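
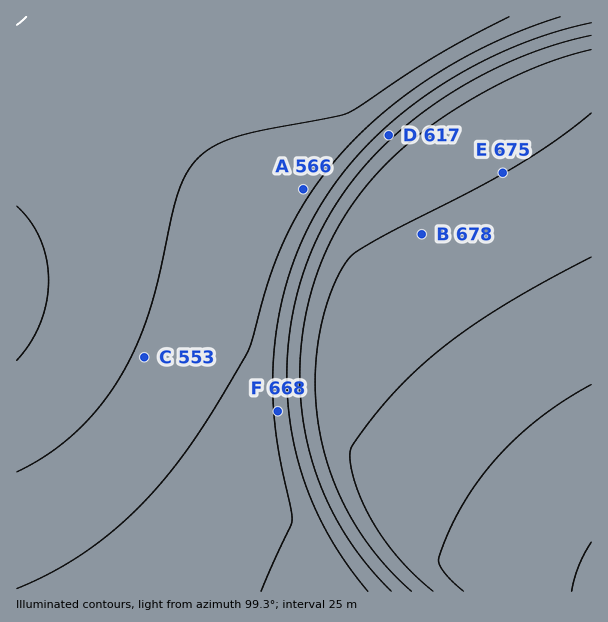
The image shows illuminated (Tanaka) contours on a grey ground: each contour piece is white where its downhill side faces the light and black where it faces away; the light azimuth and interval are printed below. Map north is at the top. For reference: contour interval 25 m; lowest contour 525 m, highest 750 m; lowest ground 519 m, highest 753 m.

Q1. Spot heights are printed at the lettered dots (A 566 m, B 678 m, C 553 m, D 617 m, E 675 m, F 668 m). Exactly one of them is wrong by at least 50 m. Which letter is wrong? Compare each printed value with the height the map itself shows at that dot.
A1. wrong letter F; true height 606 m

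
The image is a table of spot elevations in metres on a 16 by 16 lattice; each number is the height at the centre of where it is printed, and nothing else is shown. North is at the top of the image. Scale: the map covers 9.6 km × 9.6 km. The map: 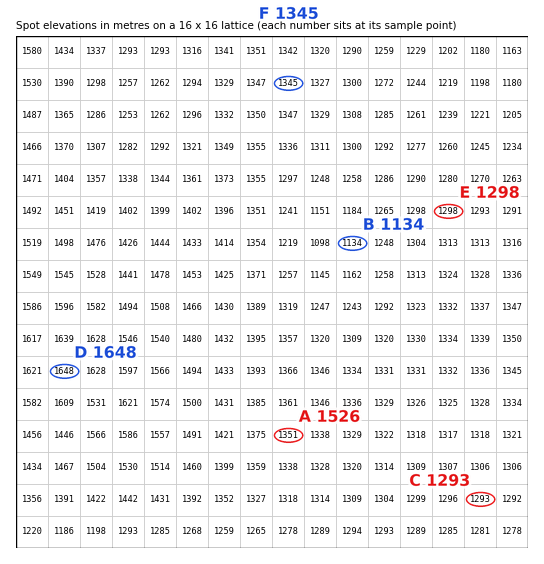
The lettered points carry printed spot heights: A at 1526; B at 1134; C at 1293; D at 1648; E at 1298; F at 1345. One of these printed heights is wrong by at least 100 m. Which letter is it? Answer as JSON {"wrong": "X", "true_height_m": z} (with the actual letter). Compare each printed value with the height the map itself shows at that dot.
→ {"wrong": "A", "true_height_m": 1351}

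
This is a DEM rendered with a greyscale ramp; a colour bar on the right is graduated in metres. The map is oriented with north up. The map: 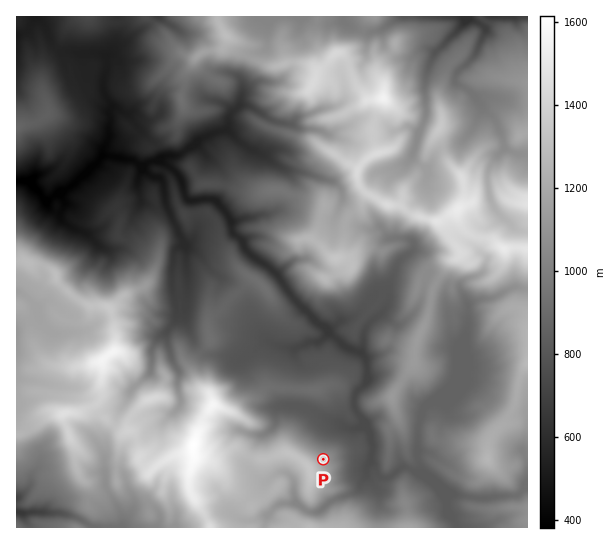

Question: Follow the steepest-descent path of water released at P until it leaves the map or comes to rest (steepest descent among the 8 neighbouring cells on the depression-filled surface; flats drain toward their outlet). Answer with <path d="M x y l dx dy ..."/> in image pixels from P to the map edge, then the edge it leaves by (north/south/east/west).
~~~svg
<path d="M323 459l4-4 0-21 8-8 8 0 6 3 8 0 4-3 1-3 0-5-7-8 0-3-1-1 0-8 3-7 10-9 0-16-1-1 0-6-5-6-10-3-1-1-4 0-52-50-16-24-5-5-20-13-8-8 0-4-2-3-10-9-2-3 0-7-4-9-9-11-1 0-4-4-15 0-1 2-8 0-4-6-3-13-5-9-4-4-12-8-8 0-2 1-2 0-3 3-7 0-8-6-8 0-6-2-6 0-1-2-7 0-8 10-5 2-13 14 0 1-2 0-8 7-6 0-11 10-5 0-4-4-3-5-3 0-6-7-3-1-4 0-1-1-4 0"/>
exit: west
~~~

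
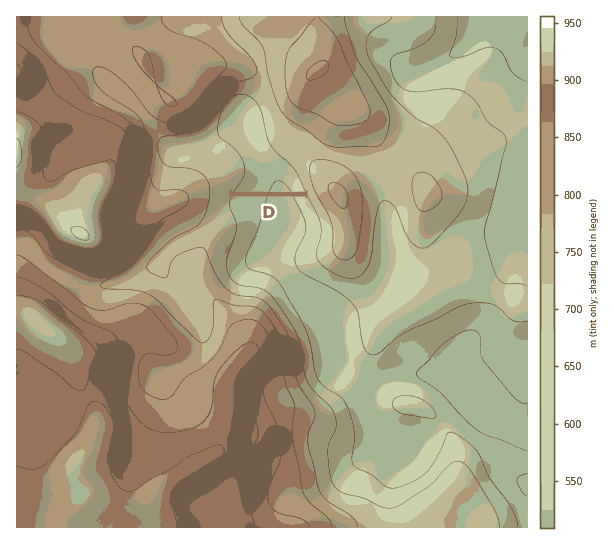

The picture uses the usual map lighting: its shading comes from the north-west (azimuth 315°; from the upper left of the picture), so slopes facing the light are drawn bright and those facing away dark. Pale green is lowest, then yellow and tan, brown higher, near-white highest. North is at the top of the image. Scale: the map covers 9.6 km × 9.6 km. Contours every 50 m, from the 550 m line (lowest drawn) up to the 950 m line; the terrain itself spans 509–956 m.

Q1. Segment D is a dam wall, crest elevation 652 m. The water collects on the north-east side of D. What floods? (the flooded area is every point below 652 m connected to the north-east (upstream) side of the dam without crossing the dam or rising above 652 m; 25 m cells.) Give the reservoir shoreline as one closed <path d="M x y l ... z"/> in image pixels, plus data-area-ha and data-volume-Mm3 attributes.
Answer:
<path d="M245 93l-10 2-8 6-7 12-4 16 1 8 5 4 8 4 7 8 7 13 0 8-11 17 72 1-1-6-8-16-25-25-4-10-2-12-5-17-9-10-6-3z" data-area-ha="160" data-volume-Mm3="40.07"/>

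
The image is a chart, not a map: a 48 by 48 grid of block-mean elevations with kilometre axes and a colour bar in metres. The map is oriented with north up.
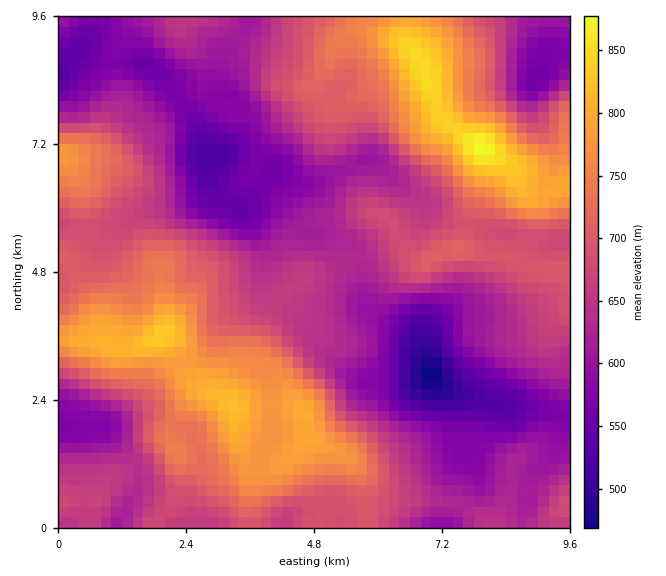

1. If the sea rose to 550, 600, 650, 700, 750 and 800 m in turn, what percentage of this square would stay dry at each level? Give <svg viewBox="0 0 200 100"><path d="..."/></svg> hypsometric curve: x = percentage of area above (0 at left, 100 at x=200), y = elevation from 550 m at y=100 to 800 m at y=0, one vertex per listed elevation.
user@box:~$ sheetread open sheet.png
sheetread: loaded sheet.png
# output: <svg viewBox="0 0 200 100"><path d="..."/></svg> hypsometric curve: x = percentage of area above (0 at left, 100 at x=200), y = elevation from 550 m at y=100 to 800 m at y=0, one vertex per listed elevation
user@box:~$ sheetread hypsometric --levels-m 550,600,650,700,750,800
<svg viewBox="0 0 200 100"><path d="M189 100l-32-20-46-20-44-20-30-20-25-20"/></svg>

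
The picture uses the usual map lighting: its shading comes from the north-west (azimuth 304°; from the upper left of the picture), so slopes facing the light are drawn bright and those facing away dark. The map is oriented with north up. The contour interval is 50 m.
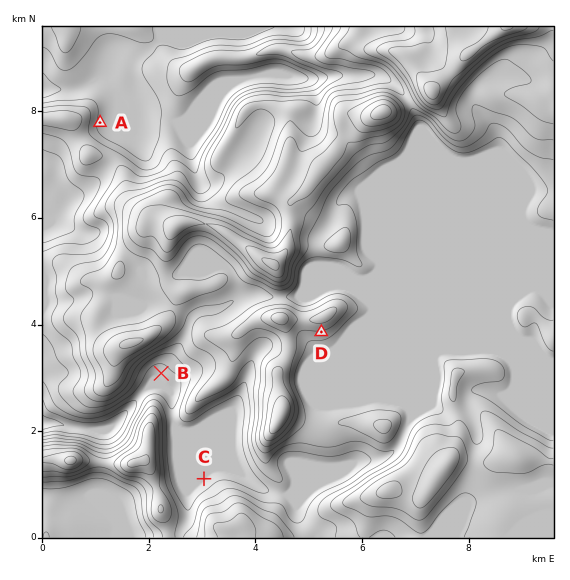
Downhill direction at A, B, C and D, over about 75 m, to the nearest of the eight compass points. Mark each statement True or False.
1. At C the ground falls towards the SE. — False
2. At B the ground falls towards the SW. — True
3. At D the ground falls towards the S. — True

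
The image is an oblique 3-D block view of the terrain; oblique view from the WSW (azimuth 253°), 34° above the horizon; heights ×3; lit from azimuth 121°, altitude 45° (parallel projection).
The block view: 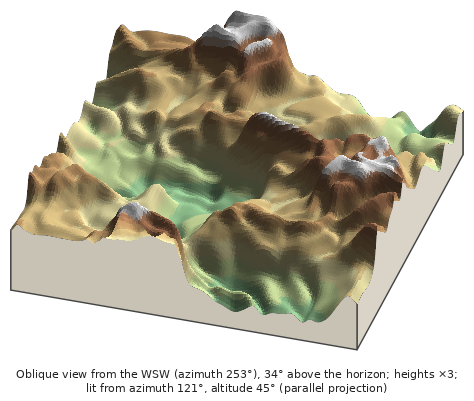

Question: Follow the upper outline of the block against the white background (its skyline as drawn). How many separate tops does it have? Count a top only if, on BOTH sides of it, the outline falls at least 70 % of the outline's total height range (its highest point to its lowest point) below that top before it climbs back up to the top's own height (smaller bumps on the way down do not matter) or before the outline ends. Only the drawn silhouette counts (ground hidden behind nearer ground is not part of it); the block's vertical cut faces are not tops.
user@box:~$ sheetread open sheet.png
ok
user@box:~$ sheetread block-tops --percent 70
0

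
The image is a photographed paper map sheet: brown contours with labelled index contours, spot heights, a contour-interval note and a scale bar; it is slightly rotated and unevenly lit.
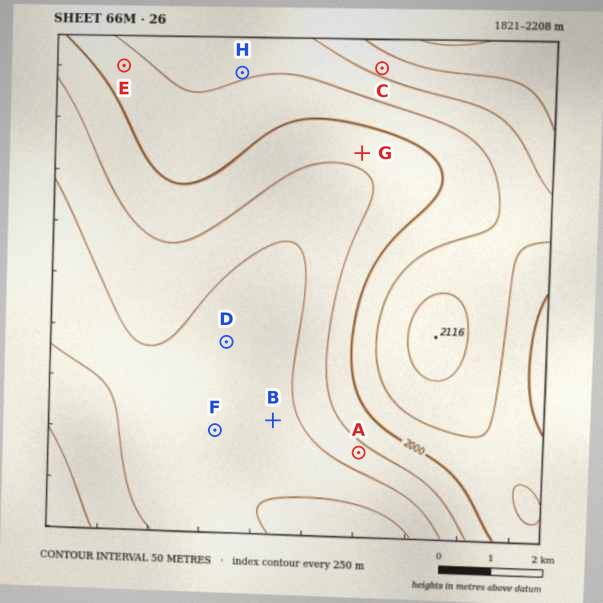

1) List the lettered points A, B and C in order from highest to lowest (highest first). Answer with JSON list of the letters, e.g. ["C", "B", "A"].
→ ["C", "A", "B"]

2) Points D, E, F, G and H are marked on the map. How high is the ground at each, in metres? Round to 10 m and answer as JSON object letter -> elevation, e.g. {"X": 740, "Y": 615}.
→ {"D": 1880, "E": 2030, "F": 1870, "G": 1960, "H": 2060}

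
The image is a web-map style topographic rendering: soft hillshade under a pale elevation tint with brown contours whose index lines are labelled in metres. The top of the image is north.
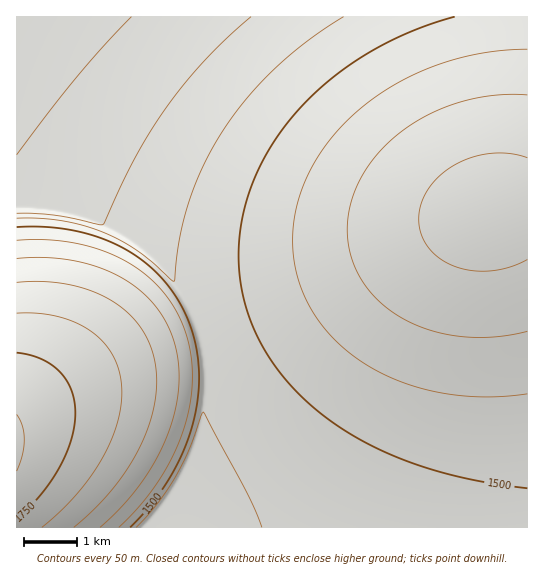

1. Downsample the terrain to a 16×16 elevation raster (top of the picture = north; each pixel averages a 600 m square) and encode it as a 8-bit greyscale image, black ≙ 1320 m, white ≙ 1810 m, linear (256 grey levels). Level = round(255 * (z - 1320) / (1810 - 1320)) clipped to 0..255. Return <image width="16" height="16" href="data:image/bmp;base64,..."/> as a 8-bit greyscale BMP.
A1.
<image width="16" height="16" href="data:image/bmp;base64,Qk02BQAAAAAAADYEAAAoAAAAEAAAABAAAAABAAgAAAAAAAABAAATCwAAEwsAAAABAAAAAAAAAAAAAAEBAQACAgIAAwMDAAQEBAAFBQUABgYGAAcHBwAICAgACQkJAAoKCgALCwsADAwMAA0NDQAODg4ADw8PABAQEAAREREAEhISABMTEwAUFBQAFRUVABYWFgAXFxcAGBgYABkZGQAaGhoAGxsbABwcHAAdHR0AHh4eAB8fHwAgICAAISEhACIiIgAjIyMAJCQkACUlJQAmJiYAJycnACgoKAApKSkAKioqACsrKwAsLCwALS0tAC4uLgAvLy8AMDAwADExMQAyMjIAMzMzADQ0NAA1NTUANjY2ADc3NwA4ODgAOTk5ADo6OgA7OzsAPDw8AD09PQA+Pj4APz8/AEBAQABBQUEAQkJCAENDQwBEREQARUVFAEZGRgBHR0cASEhIAElJSQBKSkoAS0tLAExMTABNTU0ATk5OAE9PTwBQUFAAUVFRAFJSUgBTU1MAVFRUAFVVVQBWVlYAV1dXAFhYWABZWVkAWlpaAFtbWwBcXFwAXV1dAF5eXgBfX18AYGBgAGFhYQBiYmIAY2NjAGRkZABlZWUAZmZmAGdnZwBoaGgAaWlpAGpqagBra2sAbGxsAG1tbQBubm4Ab29vAHBwcABxcXEAcnJyAHNzcwB0dHQAdXV1AHZ2dgB3d3cAeHh4AHl5eQB6enoAe3t7AHx8fAB9fX0Afn5+AH9/fwCAgIAAgYGBAIKCggCDg4MAhISEAIWFhQCGhoYAh4eHAIiIiACJiYkAioqKAIuLiwCMjIwAjY2NAI6OjgCPj48AkJCQAJGRkQCSkpIAk5OTAJSUlACVlZUAlpaWAJeXlwCYmJgAmZmZAJqamgCbm5sAnJycAJ2dnQCenp4An5+fAKCgoAChoaEAoqKiAKOjowCkpKQApaWlAKampgCnp6cAqKioAKmpqQCqqqoAq6urAKysrACtra0Arq6uAK+vrwCwsLAAsbGxALKysgCzs7MAtLS0ALW1tQC2trYAt7e3ALi4uAC5ubkAurq6ALu7uwC8vLwAvb29AL6+vgC/v78AwMDAAMHBwQDCwsIAw8PDAMTExADFxcUAxsbGAMfHxwDIyMgAycnJAMrKygDLy8sAzMzMAM3NzQDOzs4Az8/PANDQ0ADR0dEA0tLSANPT0wDU1NQA1dXVANbW1gDX19cA2NjYANnZ2QDa2toA29vbANzc3ADd3d0A3t7eAN/f3wDg4OAA4eHhAOLi4gDj4+MA5OTkAOXl5QDm5uYA5+fnAOjo6ADp6ekA6urqAOvr6wDs7OwA7e3tAO7u7gDv7+8A8PDwAPHx8QDy8vIA8/PzAPT09AD19fUA9vb2APf39wD4+PgA+fn5APr6+gD7+/sA/Pz8AP39/QD+/v4A////ANrCpn5CPEBESEtPUlVXWVrt17+ibz5BRktPVFdaXF5f9eLNtZJPREpQVVpfYmVmZvTl1L+iZUhPVl1jaGxvcHDs4dPBp3FMVF1mbnR5fH183tfMvKRtUFplb3mAhoqLisrGvq+VW1RgbHiDjZSYmZixr6eXcUtWZHKAjJefpKakj42CZUNKV2Z1hJKep62vrlBJOTE7R1VldYWToKuxtLMWHCQtN0RSYXGBkJ6psLOzExgfKDI+S1pqeomWoamtrQ8UGyMsN0NRYG99ipScoaILEBYdJS86R1RhbnqEjJGSBwwRFx8nMTtHUl5pcnl+gAQIDBIYHycwOkROV19mam0="/>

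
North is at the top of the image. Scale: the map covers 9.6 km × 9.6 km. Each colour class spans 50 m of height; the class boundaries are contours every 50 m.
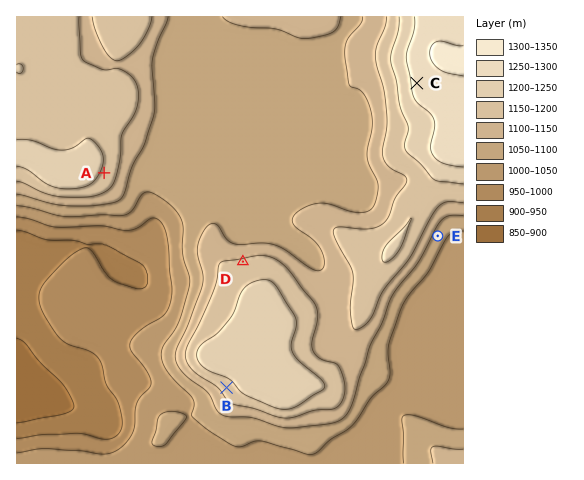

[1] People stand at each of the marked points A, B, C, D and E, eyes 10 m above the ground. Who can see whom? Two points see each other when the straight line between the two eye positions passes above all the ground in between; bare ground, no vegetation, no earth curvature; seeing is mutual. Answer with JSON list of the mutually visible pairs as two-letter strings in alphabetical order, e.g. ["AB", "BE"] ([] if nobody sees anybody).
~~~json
["AC", "AD", "CD"]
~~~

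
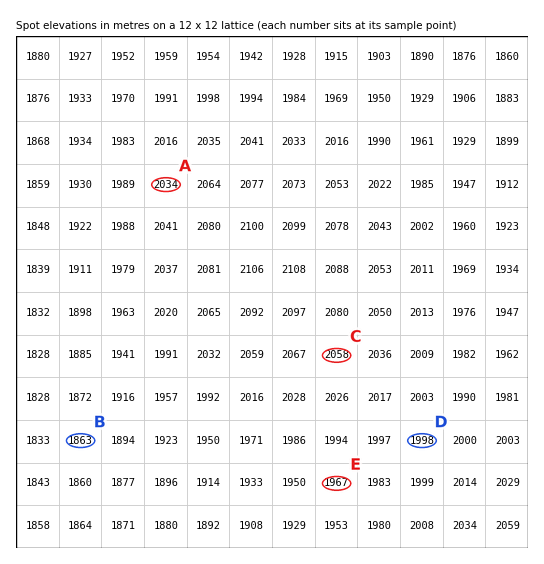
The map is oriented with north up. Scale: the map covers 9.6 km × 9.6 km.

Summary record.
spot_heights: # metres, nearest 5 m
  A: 2035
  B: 1865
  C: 2060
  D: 2000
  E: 1965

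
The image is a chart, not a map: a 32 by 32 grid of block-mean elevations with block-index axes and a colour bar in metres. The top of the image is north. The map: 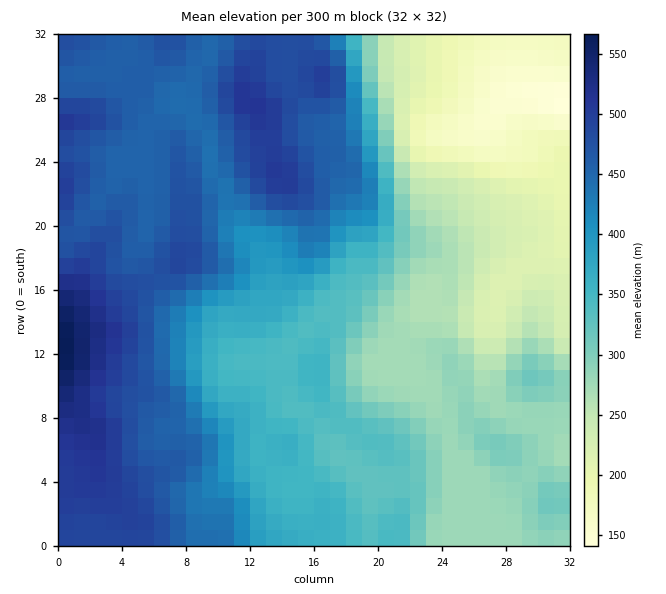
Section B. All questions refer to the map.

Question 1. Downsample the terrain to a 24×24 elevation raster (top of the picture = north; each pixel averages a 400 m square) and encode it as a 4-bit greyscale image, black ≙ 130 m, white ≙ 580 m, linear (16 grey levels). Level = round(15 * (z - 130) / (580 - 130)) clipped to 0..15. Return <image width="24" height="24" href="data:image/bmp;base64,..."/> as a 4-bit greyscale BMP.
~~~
<image width="24" height="24" href="data:image/bmp;base64,Qk2WAQAAAAAAAHYAAAAoAAAAGAAAABgAAAABAAQAAAAAACABAAATCwAAEwsAABAAAAAAAAAAAAAAABEREQAiIiIAMzMzAERERABVVVUAZmZmAHd3dwCIiIgAmZmZAKqqqgC7u7sAzMzMAN3d3QDu7u4A////AMzMy6qpiId3dVVVVczMy6qoiId3dVVVZszMu6qYd4d3dlVVZs3Mu6mIh3d3ZlVVVd3Mu7qIh3d3ZlVmVd3cu6mIh3d3ZVZVVd3Mu6iId3dmVVVVVe3Muph3d3ZVVVVWZu3cuod3d3ZVVVVFZe7cuph3d3ZVVVQ0VO3cupiIh3dlVUM0Q+3MuqmIiHdlVEMzQ93MzLqZiYd2VFQzM8zLvMupmph3VVQzM7zLvMqZmqmHZUQzM8u7u7qqu7qYVEQzM8u7u7q8zLqnVEMzMsu7u7q83LunQzMiIsu7u7vMy7uWMiESIsy7u7vMy7qFIREREcy7u7vNy7qEMiERELu7u7vczMt0MiEREbu7u7vMzMpkMiEREcu7u7vMzLlkMiIREQ=="/>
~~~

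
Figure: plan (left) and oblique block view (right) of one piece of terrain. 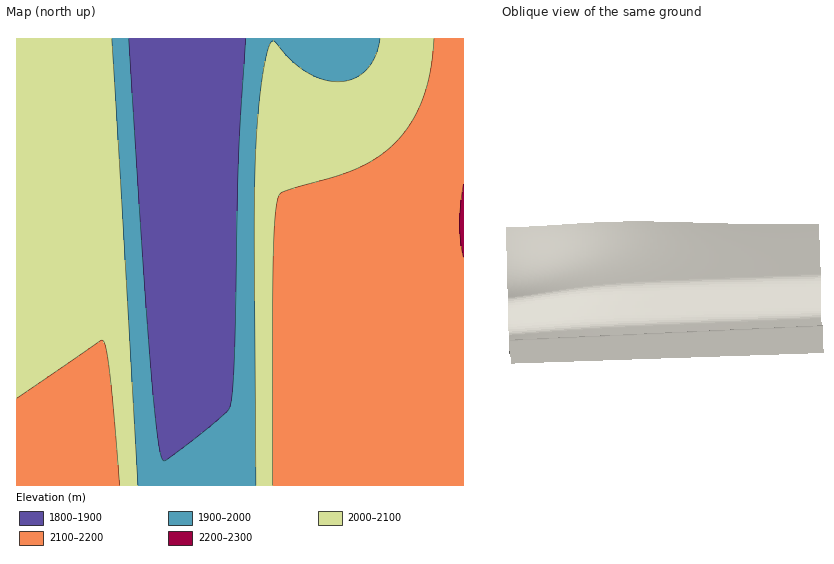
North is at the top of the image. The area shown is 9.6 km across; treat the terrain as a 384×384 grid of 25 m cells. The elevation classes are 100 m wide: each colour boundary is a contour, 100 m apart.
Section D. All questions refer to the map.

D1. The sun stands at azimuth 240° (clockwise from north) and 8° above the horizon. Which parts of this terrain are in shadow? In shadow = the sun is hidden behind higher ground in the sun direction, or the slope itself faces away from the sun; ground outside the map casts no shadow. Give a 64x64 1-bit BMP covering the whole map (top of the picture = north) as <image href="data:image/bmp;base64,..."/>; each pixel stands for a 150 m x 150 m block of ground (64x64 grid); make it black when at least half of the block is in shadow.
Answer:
<image width="64" height="64" href="data:image/bmp;base64,Qk0+AgAAAAAAAD4AAAAoAAAAQAAAAEAAAAABAAEAAAAAAAACAAATCwAAEwsAAAIAAAAAAAAA////AAAAAAAAA/AAAAAAAAAD+AAAAAAAAAP4AAAAAAAAA/wAAAAAAAAD/gAAAAAAAAP+AAAAAAAAA/4AAAAAAAAD/gAAAAAAAAP+AAAAAAAAA/4AAAAAAAAD/gAAAAAAAAP+AAAAAAAAA/4AAAAAAAAD/gAAAAAAAAP+AAAAAAAAA/4AAAAAAAAD/gAAAAAAAAP+AAAAAAAAA/4AAAAAAAAD/gAAAAAAAAP+AAAAAAAAA/4AAAAAAAAD/gAAAAAAAAP+AAAAAAAAA/wAAAAAAAAD/AAAAAAAAAP8AAAAAAAAA/wAAAAAAAAD/AAAAAAAAAP8AAAAAAAAA/wAAAAAAAAD/AAAAAAAAAP8AAAAAAAAB/wAAAAAAAAH/AAAAAAAAAf8AAAAAAAAB/wAAAAAAAAH/AAAAAAAAAf8AAAAAAAAB/wAAAAAAAAH/AAAAAAAAAf8AAAAAAAAB/wAAAAAAAAH/AAAAAAAAAf8AAAAAAAAB/wAAAAAAAAH/AAAAAAAAAf8AAAAAAAAB/wAAAAAAAAH/AAAAAAAAAf8AAAAAAAAB/wAAAAAAAAH/AAAAAAAAAf8AAAAAAAAB/wAAAAAAAAH/AAAAAAAAAf8AAAAAAAAB/wAAAAAAAAH/AAAAAAAAAf8AAAAAAAAB/wAAAAAAAAH/AAAAAAAAAf8AAAAAAAAB/wAAAAAAA=="/>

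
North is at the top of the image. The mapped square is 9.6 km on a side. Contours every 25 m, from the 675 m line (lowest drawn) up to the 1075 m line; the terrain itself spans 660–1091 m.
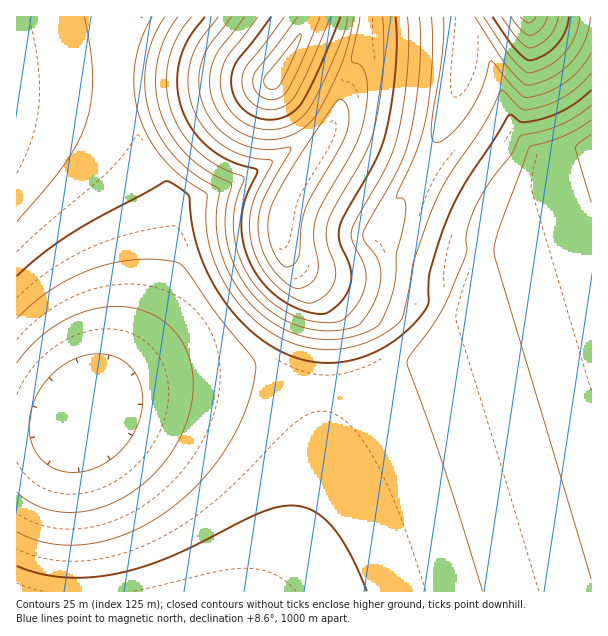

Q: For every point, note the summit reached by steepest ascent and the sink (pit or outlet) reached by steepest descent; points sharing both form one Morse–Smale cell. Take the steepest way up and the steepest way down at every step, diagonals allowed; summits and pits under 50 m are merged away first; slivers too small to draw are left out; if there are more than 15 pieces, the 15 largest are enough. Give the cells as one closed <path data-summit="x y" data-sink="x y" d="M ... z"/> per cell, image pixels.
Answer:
<path data-summit="273 80" data-sink="83 414" d="M437 16l-421 1 1 575 251-1 21-39 18-46 13-59 5-54 1-78-10-21-32-43 16 13 17 4 9 0 31-9 12-7 11-13 40-68-4-6 11-33 9-58z"/><path data-summit="273 80" data-sink="591 143" d="M420 169l-40 70-15 15-24 11-24 3-17-4-14-12 4 9 26 33 10 21-2 107-5 34-12 50-18 46-21 39 323 1 1-398-67 20-15 2-33-14z"/><path data-summit="528 17" data-sink="591 143" d="M591 16l-114 0-9 4-4 9 0 31-6 27-12 32-25 51 56 32 33 14 15-2 65-20 2-2z"/><path data-summit="528 17" data-sink="83 414" d="M476 16l-38 1-2 57-9 58-11 33 3 4 5-5 32-68 8-36 2-37z"/>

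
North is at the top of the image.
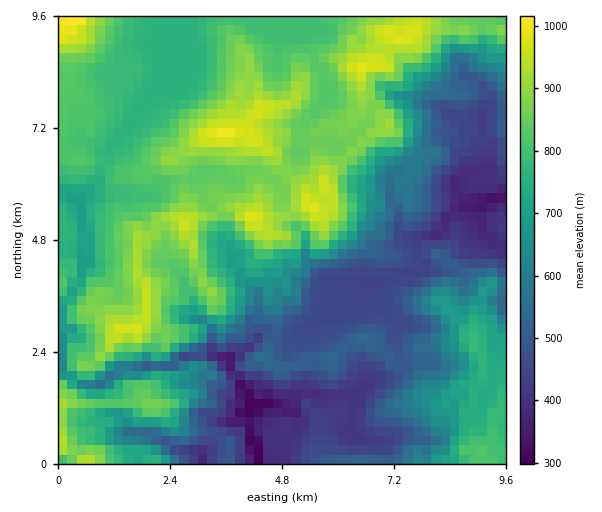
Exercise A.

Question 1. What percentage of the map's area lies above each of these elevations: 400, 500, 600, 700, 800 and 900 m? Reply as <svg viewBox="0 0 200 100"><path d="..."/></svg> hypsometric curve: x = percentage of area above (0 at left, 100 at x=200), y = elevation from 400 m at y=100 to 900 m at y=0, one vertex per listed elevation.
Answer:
<svg viewBox="0 0 200 100"><path d="M192 100l-36-20-24-20-18-20-40-20-52-20"/></svg>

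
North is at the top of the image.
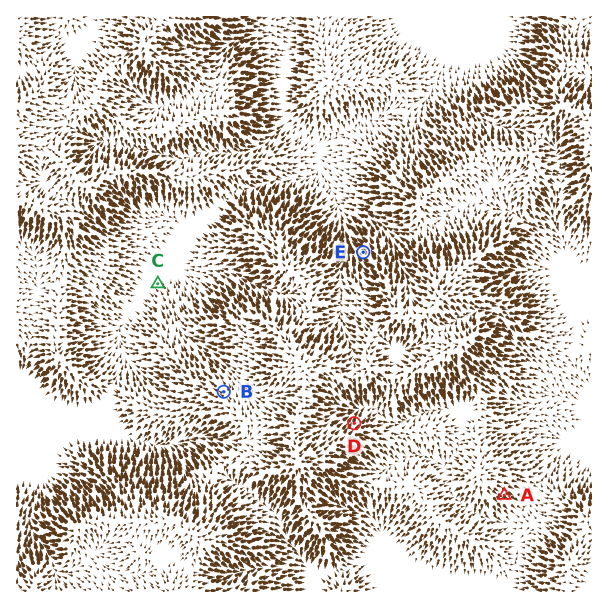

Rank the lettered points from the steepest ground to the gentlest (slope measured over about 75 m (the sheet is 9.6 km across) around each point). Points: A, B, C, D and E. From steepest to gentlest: E D A B C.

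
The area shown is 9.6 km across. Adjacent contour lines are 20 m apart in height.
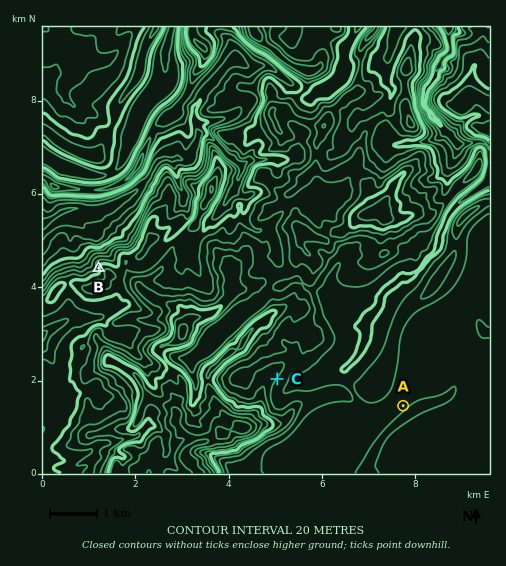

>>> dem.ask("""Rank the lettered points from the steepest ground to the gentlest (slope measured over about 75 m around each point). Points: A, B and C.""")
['B', 'C', 'A']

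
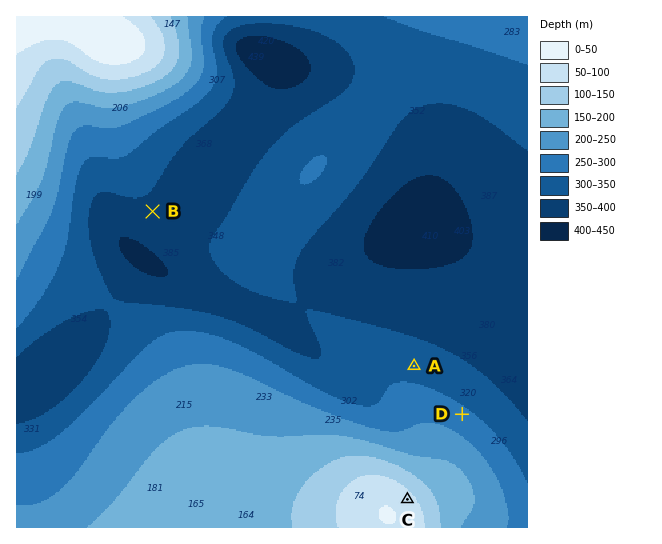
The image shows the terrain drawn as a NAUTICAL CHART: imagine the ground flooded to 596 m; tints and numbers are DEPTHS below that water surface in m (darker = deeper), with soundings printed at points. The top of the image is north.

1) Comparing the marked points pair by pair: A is below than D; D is below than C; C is above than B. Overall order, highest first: C D A B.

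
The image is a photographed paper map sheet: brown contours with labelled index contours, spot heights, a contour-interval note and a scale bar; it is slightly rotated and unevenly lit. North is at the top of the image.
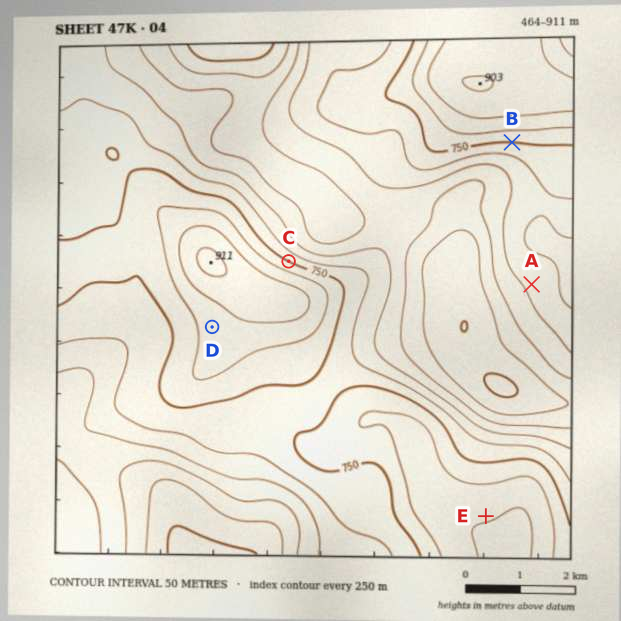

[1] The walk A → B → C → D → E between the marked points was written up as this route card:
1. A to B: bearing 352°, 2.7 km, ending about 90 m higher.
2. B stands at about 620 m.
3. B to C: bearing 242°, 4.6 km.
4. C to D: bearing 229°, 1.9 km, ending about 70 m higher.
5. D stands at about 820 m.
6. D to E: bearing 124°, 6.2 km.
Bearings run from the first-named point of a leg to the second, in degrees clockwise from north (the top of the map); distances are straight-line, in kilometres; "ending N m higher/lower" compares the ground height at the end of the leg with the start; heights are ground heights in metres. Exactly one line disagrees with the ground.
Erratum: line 2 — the height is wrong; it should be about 750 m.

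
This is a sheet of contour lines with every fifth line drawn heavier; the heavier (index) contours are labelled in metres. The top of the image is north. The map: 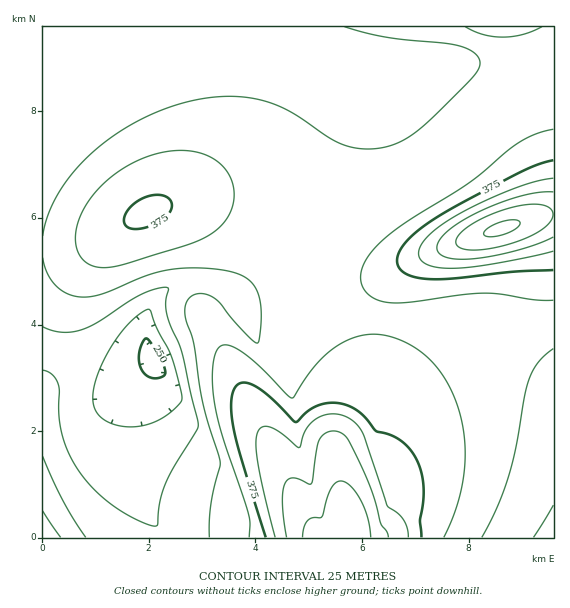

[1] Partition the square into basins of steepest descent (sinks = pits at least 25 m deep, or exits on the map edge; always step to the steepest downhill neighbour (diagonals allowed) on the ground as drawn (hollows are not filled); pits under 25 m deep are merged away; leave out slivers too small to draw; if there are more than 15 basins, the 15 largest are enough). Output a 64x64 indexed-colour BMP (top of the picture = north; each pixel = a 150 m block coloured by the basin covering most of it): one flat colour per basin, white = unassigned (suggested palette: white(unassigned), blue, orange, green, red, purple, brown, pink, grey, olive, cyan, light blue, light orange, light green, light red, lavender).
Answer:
<image width="64" height="64" href="data:image/bmp;base64,Qk12CAAAAAAAAHYAAAAoAAAAQAAAAEAAAAABAAQAAAAAAAAIAAATCwAAEwsAABAAAAAAAAAA////ALR3HwAOf/8ALKAsACgn1gC9Z5QAS1aMAMJ34wB/f38AIr28AM++FwDox64AeLv/AIrfmACWmP8A1bDFADMzMzMxEREREREREREREREREREiIiIiIiIiIiIiIiIiMzMzMxERERERERERERERERERESIiIiIiIiIiIiIiIiIzMzMxERERERERERERERERERERIiIiIiIiIiIiIiIiIjMzMxEREREREREREREREREREREiIiIiIiIiIiIiIiIiMzMxERERERERERERERERERERESIiIiIiIiIiIiIiIiIzMxERERERERERERERERERERESIiIiIiIiIiIiIiIiIjMzERERERERERERERERERERERIiIiIiIiIiIiIiIiIiMzEREREREREREREREREREREREiIiIiIiIiIiIiIiIiIzMRERERERERERERERERERERESIiIiIiIiIiIiIiIiIjMRERERERERERERERERERERERIiIiIiIiIiIiIiIiIiMxEREREREREREREREREREREREiIiIiIiIiIiIiIiIiIxERERERERERERERERERERERESIiIiIiIiIiIiIiIiIjEREREREREREREREREREREREREiIiIiIiIiIiIiIiIiMREREREREREREREREREREREREREiIiIiIiIiIiIiIiIRERERERERERERERERERERERERERIiIiIiIiIiIiIiIhERERERERERERERERERERERERERESIiIiIiIiIiIiIiERERERERERERERERERERERERERERIiIiIiIiIiIiIiIREREREREREREREREREREREREREREiIiIiIiIiIiIiIhERERERERERERERERERERERERERESIiIiIiIiIiIiIiERERERERERERERERERERERERERERIiIiIiIiIiIiIiIREREREREREREREREREREREREREREiIiIiIiIiIiIiIhERERERERERERERERERERERERERESIiIiIiIiIiIiIiERERERERERERERERERERERERERERIiIiIiIiIiIiIiIREREREREREREREREREREREREREREiIiIiIiIiIiIiIhERERERERERERERERERERERERERESIiIiIiIiIiIiIiERERERERERERERERERERERERERERIiIiIiIiIiIiIiIREREREREREREREREREREREREREREiIiIiIiIiIiIiIhERERERERERERERERERERERERERESIiIiIiIiIiIiIiERERERERERERERERERERERERERERIiIiIiIiIiIiIiIRERERERERERERERERERERERERERESIiIiIiIiIiIiIhERERERERERERERERERERERERERERIiIiIiIiIiIiIiEREREREREREREREREREREREREREREiIiIiIiIiIiIiIRERERERERERERERERERERERERERERIiIiIiIiIiIiIhERERERERERERERERERERERERERERESIiIiIiIiIiIiEREREREREREREREREREREREREREREREiIiIiIiIiIiIREREREREREREREREREREREREREREREREiIiIiIiIiIhERERERERERERERERERERERERERERERERESIiIiIiIiERERERERERERERERERERERERERERERERERERIiIiIiIREREREREREREREREREREREREREREREREREREREiIiIhERERERERERERERERERERERERERERERERERERERESIiERERERERERERERERERERERERERERERERERERERERERERERERERERERERERERERERERERERERERERERERERERERERERERERERERERERERERERERERERERERERERERERERERERERERERERERERERERERERERERERERERERERERERERERERERERERERERERERERERERERERERERERERERERERERERERERERERERERERERERERERERERERERERERERERERERERERERERERERERERERERERERERERERERERERERERERERERERERERERERERERERERERERERERERERERERERERERERERERERERERERERERERERERERERERERERERERERERERERERERERERERERERERERERERERERERERERERERERERERERERERERERERERERERERERERERERERERERERERERERERERERERERERERERERERERERERERERERERERERERERERERERERERERERERERERERERERERERERERERERERERERERERERERERERERERERERERERERERERERERERERERERERERERERERERERERERERERERERERERERERERERERERERERERERERERERERERERERERERERERERERERERERERERERERERERERERERERERERERERERERERERERERERERERERERERERERERERERERERERERERERERERERERERERERERERERERERERERERERERERERERERERERERERERERERERERERERERERERERERERERERERERERERERERERERERERERERERERERERERERERERERERERERERERERERERERERERERERERERERERERERERERERERERERERERERERERERERERERERERERERERERERERERERERERERERERERERERERERERERERERERERERERERERERERERERERERER"/>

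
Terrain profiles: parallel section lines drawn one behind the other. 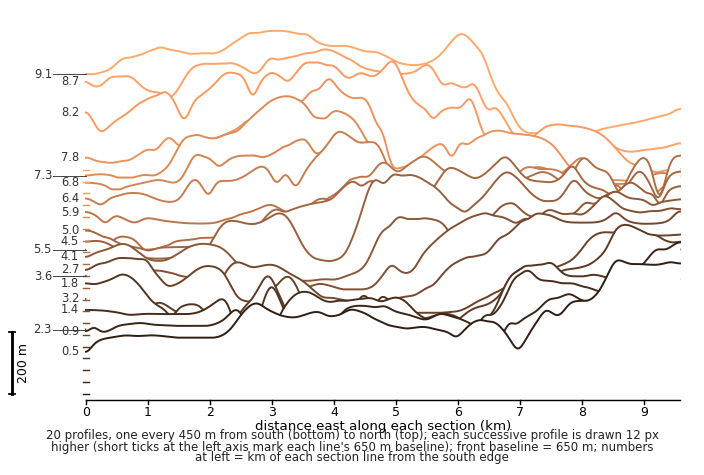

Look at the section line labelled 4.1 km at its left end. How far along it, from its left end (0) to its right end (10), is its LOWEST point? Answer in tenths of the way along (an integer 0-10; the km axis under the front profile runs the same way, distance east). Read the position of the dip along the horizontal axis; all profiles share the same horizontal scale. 4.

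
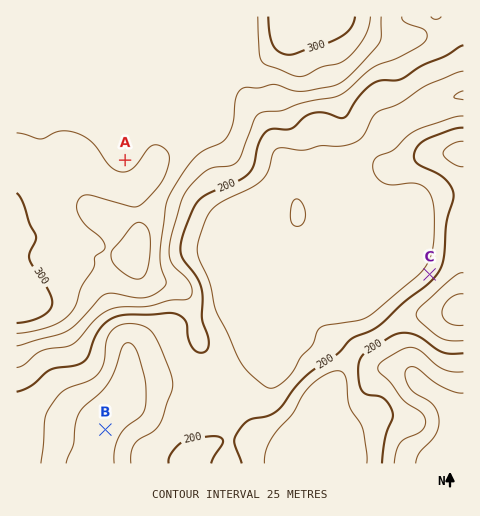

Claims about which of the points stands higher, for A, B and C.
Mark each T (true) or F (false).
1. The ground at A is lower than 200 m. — F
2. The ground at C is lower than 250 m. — T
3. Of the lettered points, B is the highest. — F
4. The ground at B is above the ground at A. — F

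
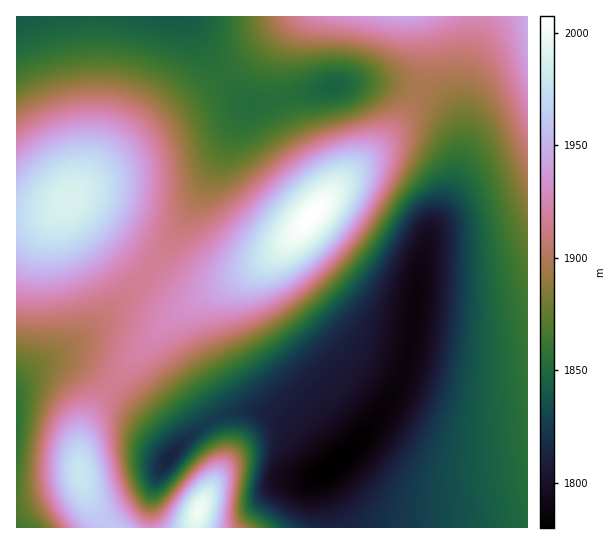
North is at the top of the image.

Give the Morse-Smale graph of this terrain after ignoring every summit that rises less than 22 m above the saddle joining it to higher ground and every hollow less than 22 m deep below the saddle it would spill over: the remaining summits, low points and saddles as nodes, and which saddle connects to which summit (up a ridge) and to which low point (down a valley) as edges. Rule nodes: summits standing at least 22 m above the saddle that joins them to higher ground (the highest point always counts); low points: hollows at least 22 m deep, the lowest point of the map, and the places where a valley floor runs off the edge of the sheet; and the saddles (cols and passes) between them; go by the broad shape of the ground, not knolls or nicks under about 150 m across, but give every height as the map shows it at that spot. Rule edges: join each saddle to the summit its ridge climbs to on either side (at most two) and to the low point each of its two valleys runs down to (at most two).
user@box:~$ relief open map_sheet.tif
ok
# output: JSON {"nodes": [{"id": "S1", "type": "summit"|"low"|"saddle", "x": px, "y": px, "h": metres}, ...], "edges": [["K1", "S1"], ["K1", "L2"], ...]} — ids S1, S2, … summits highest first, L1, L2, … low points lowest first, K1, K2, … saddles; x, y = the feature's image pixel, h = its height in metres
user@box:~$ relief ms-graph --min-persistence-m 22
{"nodes": [
{"id": "S1", "type": "summit", "x": 311, "y": 217, "h": 2007},
{"id": "S2", "type": "summit", "x": 199, "y": 510, "h": 2000},
{"id": "S3", "type": "summit", "x": 67, "y": 201, "h": 1989},
{"id": "S4", "type": "summit", "x": 81, "y": 474, "h": 1978},
{"id": "S5", "type": "summit", "x": 527, "y": 19, "h": 1948},
{"id": "L1", "type": "low", "x": 333, "y": 466, "h": 1780},
{"id": "L2", "type": "low", "x": 170, "y": 17, "h": 1840},
{"id": "L3", "type": "low", "x": 17, "y": 422, "h": 1857},
{"id": "K1", "type": "saddle", "x": 147, "y": 271, "h": 1918},
{"id": "K2", "type": "saddle", "x": 111, "y": 386, "h": 1916},
{"id": "K3", "type": "saddle", "x": 419, "y": 91, "h": 1897},
{"id": "K4", "type": "saddle", "x": 225, "y": 77, "h": 1856},
{"id": "K5", "type": "saddle", "x": 210, "y": 421, "h": 1825}],
"edges": [["K1", "S1"], ["K1", "S3"], ["K1", "L2"], ["K1", "L3"], ["K2", "S1"], ["K2", "S4"], ["K2", "L1"], ["K2", "L3"], ["K3", "S1"], ["K3", "S5"], ["K3", "L1"], ["K3", "L2"], ["K4", "S3"], ["K4", "S5"], ["K4", "L2"], ["K5", "S1"], ["K5", "S2"], ["K5", "L1"]]}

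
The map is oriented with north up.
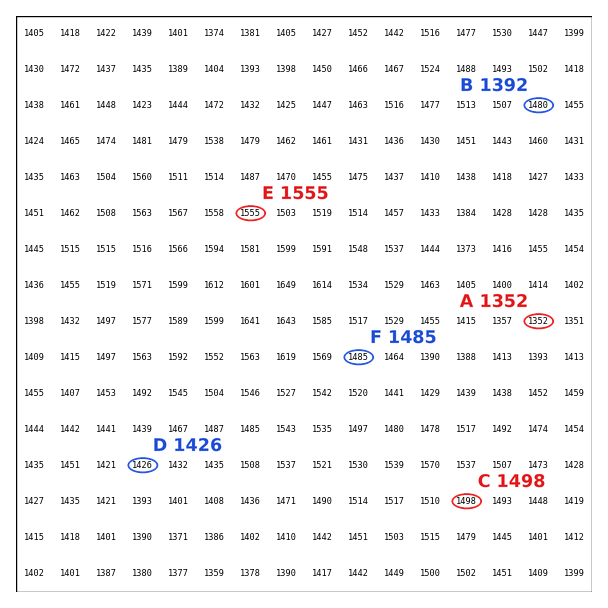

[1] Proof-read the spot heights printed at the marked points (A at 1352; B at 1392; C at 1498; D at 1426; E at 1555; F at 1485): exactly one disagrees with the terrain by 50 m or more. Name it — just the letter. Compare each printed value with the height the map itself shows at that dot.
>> B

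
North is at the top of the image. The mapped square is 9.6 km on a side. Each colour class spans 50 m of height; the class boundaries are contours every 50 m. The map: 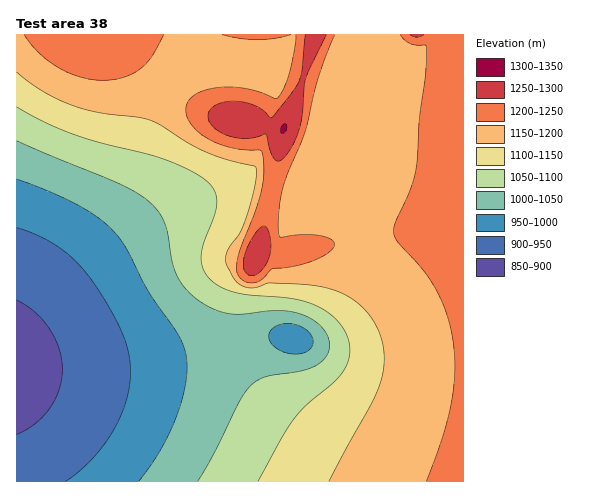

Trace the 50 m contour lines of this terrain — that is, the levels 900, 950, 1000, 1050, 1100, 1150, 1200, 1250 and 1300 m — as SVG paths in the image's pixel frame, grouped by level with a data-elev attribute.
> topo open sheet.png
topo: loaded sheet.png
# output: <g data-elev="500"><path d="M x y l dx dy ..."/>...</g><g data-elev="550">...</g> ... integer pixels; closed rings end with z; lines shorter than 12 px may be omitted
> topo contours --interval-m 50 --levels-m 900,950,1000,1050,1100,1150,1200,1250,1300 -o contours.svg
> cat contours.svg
<g data-elev="900"><path d="M17 300l18 12 14 17 10 19 3 21-3 20-9 19-15 16-18 10"/></g><g data-elev="950"><path d="M17 228l18 6 18 9 15 11 14 14 15 20 16 27 10 21 6 18 2 17-2 17-4 18-8 17-10 18-12 15-14 14-16 11"/></g><g data-elev="1000"><path d="M287 353l-10-4-6-6-2-7 2-6 7-5 10-1 11 2 9 5 5 9-2 9-10 5z"/><path d="M17 179l31 12 27 13 21 12 15 13 14 17 23 44 27 40 8 14 3 13 1 14-2 17-5 19-17 38-11 19-13 17"/></g><g data-elev="1050"><path d="M17 141l103 43 17 9 13 9 9 10 6 12 7 38 6 15 10 14 15 13 15 7 14 3 44-4 19 2 19 9 8 6 5 7 2 9 0 8-4 7-6 6-17 7-38 6-8 4-7 7-10 14-24 50-17 29"/></g><g data-elev="1100"><path d="M17 107l25 14 27 12 29 9 63 16 23 10 17 9 12 10 4 12-2 14-11 29-3 12 1 13 7 11 12 9 15 6 54 5 21 5 18 10 14 14 5 11 2 10-1 11-4 9-10 13-28 23-13 14-12 19-24 44"/></g><g data-elev="1150"><path d="M17 72l24 18 27 14 29 8 41 5 12 3 56 32 22 8 27 6 2 5-1 9-8 33-7 19-12 15-3 9 0 8 9 16 6 5 9 3 7-1 13-4 37 2 21 3 12 4 11 6 11 8 8 10 8 14 5 15 1 15-2 16-10 26-43 79"/></g><g data-elev="1200"><path d="M24 35l15 18 20 15 22 9 22 3 21-3 16-8 12-12 12-22"/><path d="M222 35l19 3 17 2 16-2 17-3"/><path d="M296 35l-2 15-5 24-6 15-6 9-29-9-28-2-13 3-11 4-7 6-3 7 0 8 4 8 8 8 9 7 22 9 15 3 15 0 3 2 2 19-3 20-6 21-15 37-3 15 0 7 2 5 4 4 6 3 6 0 5-3 12-11 23-3 21-6 12-7 6-7 0-4-2-2-13-5-18 0-21 2-1-3-1-9 2-21 4-20 20-50 14-55 17-44"/><path d="M400 35l4 4 6 4 16 3 0 15-6 56-4 54-6 20-15 33-1 9 4 9 28 32 13 21 11 29 5 31-1 27-4 29-9 32-15 38"/></g><g data-elev="1250"><path d="M249 275l6 0 4-2 6-7 4-9 2-17-2-9-4-5-3 1-6 6-11 20-1 15 1 4z"/><path d="M305 35l-3 36-2 9-7 12-20 24-3 1-8-8-13-6-12-2-12 1-10 4-6 6-1 7 5 8 11 7 14 4 13 0 15-4 7 24 5 3 5-2 8-10 7-15 4-18 4-37 20-44"/><path d="M410 35l7 2 7-2"/></g><g data-elev="1300"><path d="M281 133l2 1 2-3 2-4-1-3-2 0-3 3z"/></g>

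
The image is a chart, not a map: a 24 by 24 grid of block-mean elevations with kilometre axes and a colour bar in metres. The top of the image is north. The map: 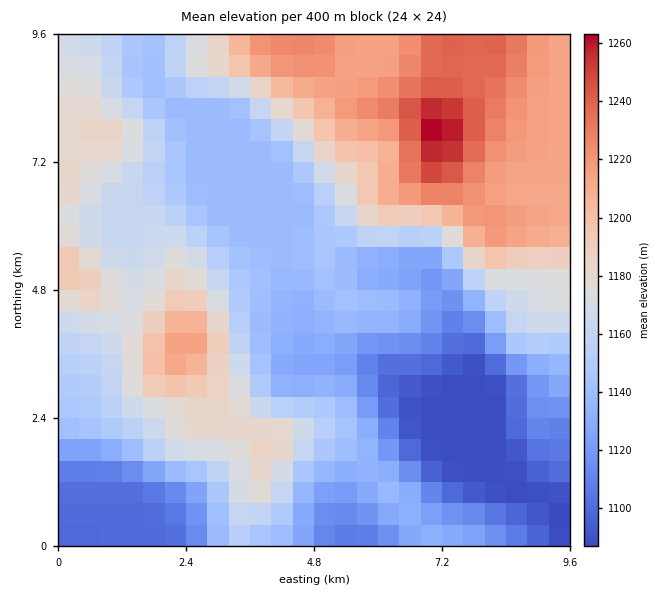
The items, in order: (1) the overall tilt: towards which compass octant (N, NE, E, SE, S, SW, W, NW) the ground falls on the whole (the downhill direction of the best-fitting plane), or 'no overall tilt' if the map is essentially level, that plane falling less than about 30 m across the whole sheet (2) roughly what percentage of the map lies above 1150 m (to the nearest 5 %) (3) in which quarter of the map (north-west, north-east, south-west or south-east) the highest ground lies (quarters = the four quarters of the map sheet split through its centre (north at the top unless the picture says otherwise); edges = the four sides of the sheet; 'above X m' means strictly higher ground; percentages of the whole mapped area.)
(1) On the whole the ground falls towards the south.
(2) About 55 % of the map lies above 1150 m.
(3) Look to the north-east quarter for the highest ground.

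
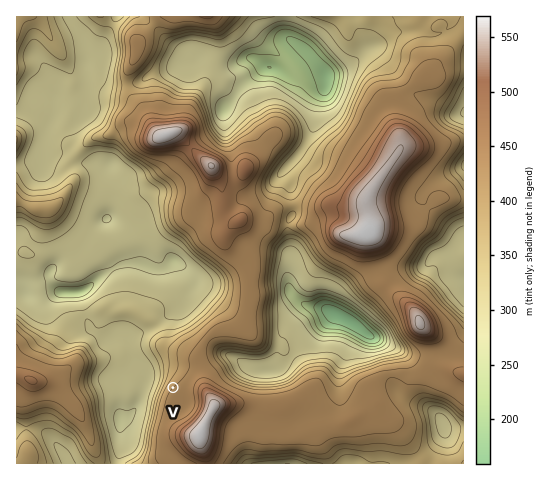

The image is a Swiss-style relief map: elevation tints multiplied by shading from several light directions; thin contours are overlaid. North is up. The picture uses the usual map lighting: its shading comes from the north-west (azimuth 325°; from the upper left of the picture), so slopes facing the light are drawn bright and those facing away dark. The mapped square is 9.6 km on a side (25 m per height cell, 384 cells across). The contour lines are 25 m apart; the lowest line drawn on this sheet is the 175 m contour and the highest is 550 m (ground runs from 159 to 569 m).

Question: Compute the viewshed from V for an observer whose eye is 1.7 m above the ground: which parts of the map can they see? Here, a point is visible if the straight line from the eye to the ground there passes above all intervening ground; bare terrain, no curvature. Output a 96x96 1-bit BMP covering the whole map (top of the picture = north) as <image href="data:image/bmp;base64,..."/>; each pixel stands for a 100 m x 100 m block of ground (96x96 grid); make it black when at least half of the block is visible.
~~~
<image width="96" height="96" href="data:image/bmp;base64,Qk2+BAAAAAAAAD4AAAAoAAAAYAAAAGAAAAABAAEAAAAAAIAEAAATCwAAEwsAAAIAAAAAAAAA////AAAAAAAAAAAAAAAAAAAAAAAAAEAAAAAAAAAAAAAAAGAAAAAAAAAAAAAAAOAAAAAAAAAAAAAAAOAAAAAAAAAAAAAAAOAAAAAAAAAAAAAAAeAAPAAAAAAAAAAAAeAAfgAAAAAAAAAAA+AAfwAAAAAAAAAAA+AAHwAAAAAAAAAAB+AAB4AAAAAAAAAAB+AAA4AAAAAAAAAAD/AAA8AAAAAAAAAAD/AAA8AAAAAAAAAcH/gAA4AAAAAAAAAP//wAR4AAAAAAAAAP//4AbwAAAAAAAAAP//8APwAAAAAAAAAf//+APgAAAAAAAAA///+AfAAAAAAAAAB/v//A/gAAAAAAAAD4D//h/gAAAAAAAADwB////gAAAAAAAADAB////gAAAAAAAADAA///8AAAAAAAAADAA///AAAAAAAAAADAA//wAAAAAAAAAADAH//wAAAAAAAAAADA///wAAAAAAAAAADgf//wAAAAAAAAAAD4f//wAAAAAAAAAAD+f//wAAAAAAAAAAD/f//4AAAAAAAAAAD+H//4AAAAAAAAAAD+AB/4AAAAAAAAAAD+AA/4AAAAAAAAAAD+AA/4AAAAAAAAAAD+AA/8AAAAAAAAAAD/4A/+AAAAAAAAAAD//AP4AAAAAAAAAAD+fwAAAAAAAAAAAAD+P+AAAAGAAAAAAAD/P/geAA+AAAAAAAD/////AD+AAAAAAAD/////AP8AAABgAAD/////g/4AAAP8AAD/////7/4AAB/+AAD///////5AAD/8AAD////////gAD/gAAD//////+/gAHwAAAD//8f//4fgAHAAAAD//8P//4PAAHAAAAD//8f//6AAAHAAAAD///////gAAPwAAAD/////n/gAAP/AAADA////B/gAAP/AAACAf//+B/AAAMPAAAAAP//+A/AAAAPAAAAAH//+A/AAAAGAAAAAH///A/gAAAEAAAAAD///5/gAAAAAAAAAB/////gAAAAAAAAAA/////DAAAAAAAAAAf///+CAAAAAAAAAA////4AAAAAAAAAAB////gAAAAAAAAAAD////AAAAAAAAAAAB////AAAAAACAAAAA///+AAAAAABAACAAf//+AAAAAABgAAAAB4A+AAAAAAAgAAAAAYAHAAAAAAAAAAAQAYAAAAAAAAAAAAAQAAAAAAAAAAAAAAAgAAAAAAAAAAAAAAAgAAAAAAAAAAAAAABgAAAAAAAAAAAAAADgAAAAAAAAAAAAAAHgAAAAAAAAAAAAAAHgAAAAAAAAAAAAAAPgAAAAAAAAAAAAACfgAAAAAAAAAAAAAD/gAAAAAAAAAAAAAD/gAAAAAAAAAAAAAD/gAAAAAAAAAAAAAD/wAAAAAAAAAAAAAD/wAAAAAAAAAAAAAD/4AAAAAAAAAAAAAD/4AAAAAAAAAAAAAD/wAAAAAAAAAAAAAD/wAAAAAAAAAAAAAD/wAAAAAAAAAAAAAD/gAAAAAAAAAAAAAD/AAAAAAAAAAAAAAD/AAAAAAAAAAAAAAD/AAAAAAAAAAAAAAA="/>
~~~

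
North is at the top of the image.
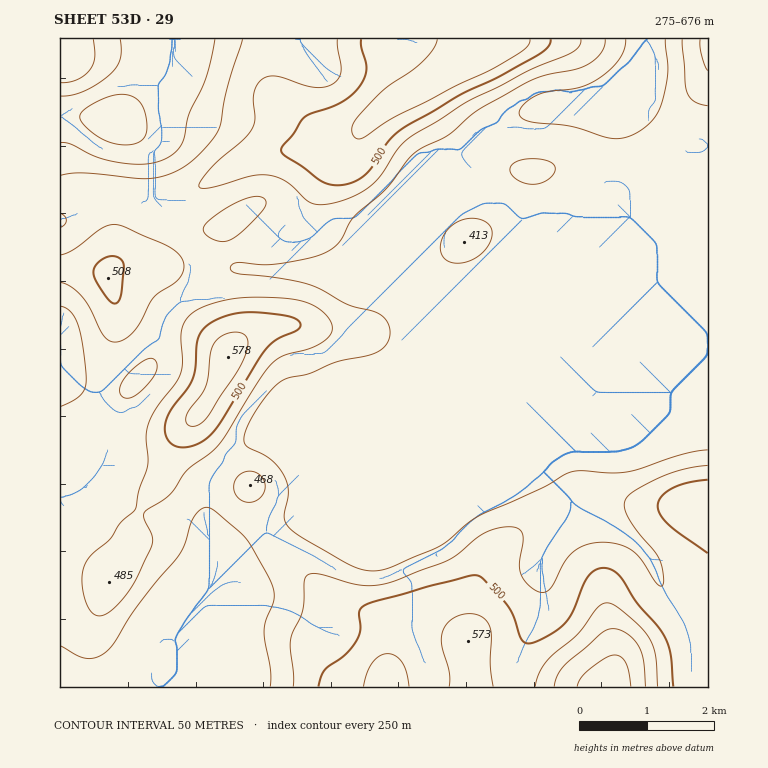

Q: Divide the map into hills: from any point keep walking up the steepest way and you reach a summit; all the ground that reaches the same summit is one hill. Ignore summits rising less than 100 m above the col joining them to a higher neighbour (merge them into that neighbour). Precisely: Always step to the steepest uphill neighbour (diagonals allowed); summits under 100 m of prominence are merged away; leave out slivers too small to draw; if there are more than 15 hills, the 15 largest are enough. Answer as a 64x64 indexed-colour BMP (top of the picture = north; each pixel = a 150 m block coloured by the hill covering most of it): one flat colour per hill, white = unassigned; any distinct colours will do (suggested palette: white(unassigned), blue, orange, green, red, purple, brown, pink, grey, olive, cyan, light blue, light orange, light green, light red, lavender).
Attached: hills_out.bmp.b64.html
<image width="64" height="64" href="data:image/bmp;base64,Qk12CAAAAAAAAHYAAAAoAAAAQAAAAEAAAAABAAQAAAAAAAAIAAATCwAAEwsAABAAAAAAAAAA////ALR3HwAOf/8ALKAsACgn1gC9Z5QAS1aMAMJ34wB/f38AIr28AM++FwDox64AeLv/AIrfmACWmP8A1bDFADMzMzMzERERERERERERERERERERERERERERERERERERMzMzMzMREREREREREREREREREREREREREREREREREREzMzMzMzERERERERERERERERERERERERERERERERERETMzMzMzMRERERERERERERERERERERERERERERERERERMzMzMzMxEREREREREREREREREREREREREREREREREREzMzMzMzMRERERERERERERERERERERERERERERERERETMzMzMzMzERERERERERERERERERERERERERERERERERMzMzMzMzMREREREREREREREREREREREREREREREREREzMzMzMzMzERERERERERERERERERERERERERERERERETMzMzMzMzMxERERERERERERERERERERERERERERERERMzMzMzMzMzEREREREREREREREREREREREREREREREREzMzMzMzMzMhERERERERERERERERERERERERERERERETMzMzMzMzMyERERERERERERERERERERERERERERERERMzMzMzMzMzIiEREREREREREREREREREREREREREREREzMzMzMzMzMiIhERERERERERERERERERERERERERERETMzMzMzMzMyIiIhERERERERERERERERERERERERERERMzMzMzMzMzIiIiIhEREREREREREREREREREREREREREzMzMzMzMzIiIiIiIiERERERERERERERERERERERERETMzMzMzMzMiIiIiIiIiERERERERERERERERERERERERETMzMzMzMzIiIiIiIiIhEREREREREREREREREREREREREzMzMzMzMiIiIiIiIiIxERERERERERERERERERERERERMzMzMzMzIiIiIiIjMzMxEREREREREREREREREREREREzMzMzMzMyIiIiIjMzMzMRERERERERERERERERERERERMzMzMzMzMiIiIzMzMzMzMREREREREREREREREREREREzMzMzMzMzIiIzMzMzMzMzERERERERERERERERERERETMzMzMzMzMzMzMzMzMzMzMxERERERERERERERERERERMzMzMzMzMzMzMzMzMzMzMzMREREREREREREREREREREzMzMzMzMzMzMzMzMzMzMzMzERERERERERERERERERERMzMzMzMzMzMzMzMzMzMzMzMxERERERERERERERERIiIjMzMzMzMzMzMzMzMzMzMzMzMRERERERERERERERIiIiIzMzMzMzMzMzMzMzMzMzMzMzERERERERERERERIiIiIiMzMzMzMzMzMzMzMzMzMzMzEREREREREREREREiIiIiIzMzMzMzMzMzMzMzMzMzMzMRERERERERERERESIiIiIiMzMzMzMzMzMzMzMzMzMzERERERERERERERERIiIiIiIzMzMzMzMzMzMzMzMzMzEREREREREREREREREiIiIiIjMzMzMzMzMzMzMzMzMzERERERERERERERERESIiIiIiIzMzMzMzMzMzMzMzMzERERERERERERERERERIiIiIiIjMzMzMzMzMzMzMzMzEREREREREREREREREREiIiIiIiIjMzMzMzMzMzMzMzERERERERERERERERERESIiIiIiIiIzMzMzMzMzMzMzERERERERERERERERERERIiIiIiIiIiMzMzMzMzMjMzEREREREREREREREREREREiIiIiIiIiIiIiIiIiIiIiERERERERERERERERERERESIiIiIiIiIiIiIiIiIiIiIhERERERERERERERERERERIiIiIiIiIiIiIiIiIiIiIiEREREREREREREREREREREiIiIiIiIiIiIiIiIiIiIiIRERERERERERERERERERESIiIiIiIiIiIiIiIiIiIiIhERERERERERERERERERERIiIiIiIiIiIiIiIiIiIiIiIREREREREREREREREREREiIiIiIiIiIiIiIiIiIiIiIhERERERERERERERERERESIiIiIiIiIiIiIiIiIiIiIiIRERERERERERERERERERIiIiIiIiIiIiIiIiIiIiIiIiEREREREREREREREREREiIiIiIiIiIiIiIiIiIiIiIiIRERERERERERERERERESIiIiIiIiIiIiIiIiIiIiIiIiIRERERERERERERERERIiIiIiIiIiIiIiIiIiIiIiIiIiEREREREREREREREREiIiIiIiIiIiIiIiIiIiIiIiIiIhERERERERERERERESIiIiIiIiIiIiIiIiIiIiIiIiIiIRERERERERERERERIiIiIiIiIiIiIiIiIiIiIiIiIiIiIRERERERERERERFEREQiIiIiIiIiIiIiIiIiIiIiIiIiIREREREREREREUREREQiIiIiIiIiIiIiIiIiIiIiIiIiIiIiIhERERERREREREIiIiIiIiIiIiIiIiIiIiIiIiIiIiIiIhERERFERERERCIiIiIiIiIiIiIiIiIiIiIiIiIiIiIiIREREUREREREIiIiIiIiIiIiIiIiIiIiIiIiIiIiIiIhERERRERERERCIiIiIiIiIiIiIiIiIiIiIiIiIiIiIiIRERFEREREREIiIiIiIiIiIiIiIiIiIiIiIiIiIiIiIhEREUREREREQiIiIiIiIiIiIiIiIiIiIiIiIiIiIiIiERER"/>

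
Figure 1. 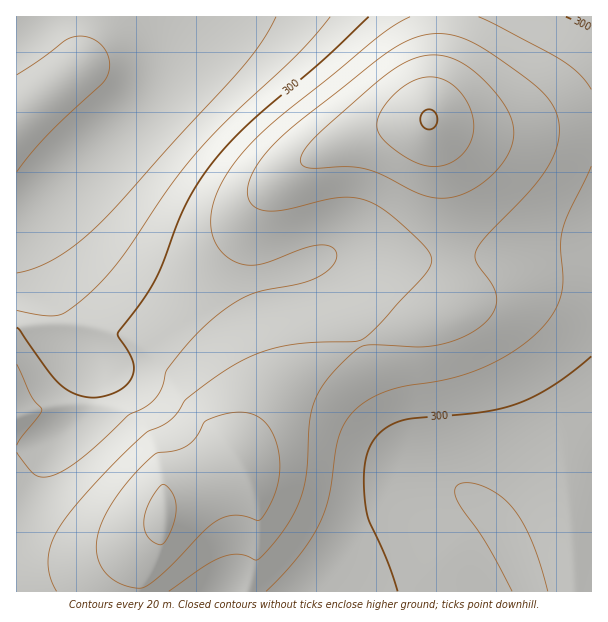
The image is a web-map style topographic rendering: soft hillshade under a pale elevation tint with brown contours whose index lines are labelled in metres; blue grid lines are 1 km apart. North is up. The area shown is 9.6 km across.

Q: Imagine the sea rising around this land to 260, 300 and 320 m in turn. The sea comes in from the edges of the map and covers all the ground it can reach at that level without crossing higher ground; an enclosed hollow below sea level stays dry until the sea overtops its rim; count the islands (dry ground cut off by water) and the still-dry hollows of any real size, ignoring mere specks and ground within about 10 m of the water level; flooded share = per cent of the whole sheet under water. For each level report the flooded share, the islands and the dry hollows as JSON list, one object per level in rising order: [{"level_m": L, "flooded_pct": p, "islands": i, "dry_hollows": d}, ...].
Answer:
[{"level_m": 260, "flooded_pct": 10, "islands": 0, "dry_hollows": 0}, {"level_m": 300, "flooded_pct": 34, "islands": 0, "dry_hollows": 0}, {"level_m": 320, "flooded_pct": 50, "islands": 0, "dry_hollows": 0}]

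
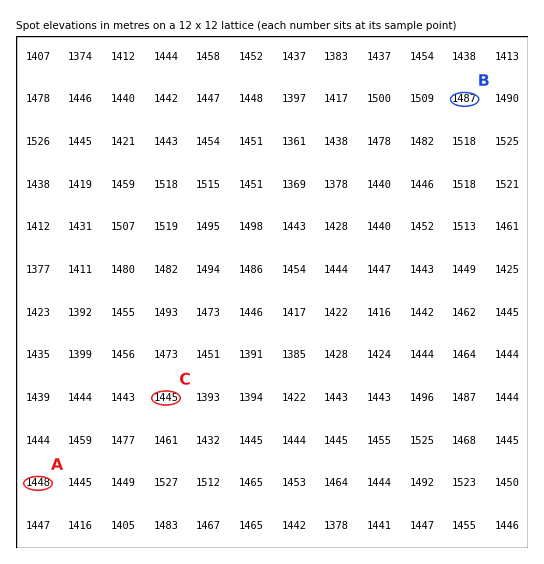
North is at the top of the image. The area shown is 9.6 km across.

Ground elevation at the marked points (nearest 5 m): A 1450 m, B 1485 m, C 1445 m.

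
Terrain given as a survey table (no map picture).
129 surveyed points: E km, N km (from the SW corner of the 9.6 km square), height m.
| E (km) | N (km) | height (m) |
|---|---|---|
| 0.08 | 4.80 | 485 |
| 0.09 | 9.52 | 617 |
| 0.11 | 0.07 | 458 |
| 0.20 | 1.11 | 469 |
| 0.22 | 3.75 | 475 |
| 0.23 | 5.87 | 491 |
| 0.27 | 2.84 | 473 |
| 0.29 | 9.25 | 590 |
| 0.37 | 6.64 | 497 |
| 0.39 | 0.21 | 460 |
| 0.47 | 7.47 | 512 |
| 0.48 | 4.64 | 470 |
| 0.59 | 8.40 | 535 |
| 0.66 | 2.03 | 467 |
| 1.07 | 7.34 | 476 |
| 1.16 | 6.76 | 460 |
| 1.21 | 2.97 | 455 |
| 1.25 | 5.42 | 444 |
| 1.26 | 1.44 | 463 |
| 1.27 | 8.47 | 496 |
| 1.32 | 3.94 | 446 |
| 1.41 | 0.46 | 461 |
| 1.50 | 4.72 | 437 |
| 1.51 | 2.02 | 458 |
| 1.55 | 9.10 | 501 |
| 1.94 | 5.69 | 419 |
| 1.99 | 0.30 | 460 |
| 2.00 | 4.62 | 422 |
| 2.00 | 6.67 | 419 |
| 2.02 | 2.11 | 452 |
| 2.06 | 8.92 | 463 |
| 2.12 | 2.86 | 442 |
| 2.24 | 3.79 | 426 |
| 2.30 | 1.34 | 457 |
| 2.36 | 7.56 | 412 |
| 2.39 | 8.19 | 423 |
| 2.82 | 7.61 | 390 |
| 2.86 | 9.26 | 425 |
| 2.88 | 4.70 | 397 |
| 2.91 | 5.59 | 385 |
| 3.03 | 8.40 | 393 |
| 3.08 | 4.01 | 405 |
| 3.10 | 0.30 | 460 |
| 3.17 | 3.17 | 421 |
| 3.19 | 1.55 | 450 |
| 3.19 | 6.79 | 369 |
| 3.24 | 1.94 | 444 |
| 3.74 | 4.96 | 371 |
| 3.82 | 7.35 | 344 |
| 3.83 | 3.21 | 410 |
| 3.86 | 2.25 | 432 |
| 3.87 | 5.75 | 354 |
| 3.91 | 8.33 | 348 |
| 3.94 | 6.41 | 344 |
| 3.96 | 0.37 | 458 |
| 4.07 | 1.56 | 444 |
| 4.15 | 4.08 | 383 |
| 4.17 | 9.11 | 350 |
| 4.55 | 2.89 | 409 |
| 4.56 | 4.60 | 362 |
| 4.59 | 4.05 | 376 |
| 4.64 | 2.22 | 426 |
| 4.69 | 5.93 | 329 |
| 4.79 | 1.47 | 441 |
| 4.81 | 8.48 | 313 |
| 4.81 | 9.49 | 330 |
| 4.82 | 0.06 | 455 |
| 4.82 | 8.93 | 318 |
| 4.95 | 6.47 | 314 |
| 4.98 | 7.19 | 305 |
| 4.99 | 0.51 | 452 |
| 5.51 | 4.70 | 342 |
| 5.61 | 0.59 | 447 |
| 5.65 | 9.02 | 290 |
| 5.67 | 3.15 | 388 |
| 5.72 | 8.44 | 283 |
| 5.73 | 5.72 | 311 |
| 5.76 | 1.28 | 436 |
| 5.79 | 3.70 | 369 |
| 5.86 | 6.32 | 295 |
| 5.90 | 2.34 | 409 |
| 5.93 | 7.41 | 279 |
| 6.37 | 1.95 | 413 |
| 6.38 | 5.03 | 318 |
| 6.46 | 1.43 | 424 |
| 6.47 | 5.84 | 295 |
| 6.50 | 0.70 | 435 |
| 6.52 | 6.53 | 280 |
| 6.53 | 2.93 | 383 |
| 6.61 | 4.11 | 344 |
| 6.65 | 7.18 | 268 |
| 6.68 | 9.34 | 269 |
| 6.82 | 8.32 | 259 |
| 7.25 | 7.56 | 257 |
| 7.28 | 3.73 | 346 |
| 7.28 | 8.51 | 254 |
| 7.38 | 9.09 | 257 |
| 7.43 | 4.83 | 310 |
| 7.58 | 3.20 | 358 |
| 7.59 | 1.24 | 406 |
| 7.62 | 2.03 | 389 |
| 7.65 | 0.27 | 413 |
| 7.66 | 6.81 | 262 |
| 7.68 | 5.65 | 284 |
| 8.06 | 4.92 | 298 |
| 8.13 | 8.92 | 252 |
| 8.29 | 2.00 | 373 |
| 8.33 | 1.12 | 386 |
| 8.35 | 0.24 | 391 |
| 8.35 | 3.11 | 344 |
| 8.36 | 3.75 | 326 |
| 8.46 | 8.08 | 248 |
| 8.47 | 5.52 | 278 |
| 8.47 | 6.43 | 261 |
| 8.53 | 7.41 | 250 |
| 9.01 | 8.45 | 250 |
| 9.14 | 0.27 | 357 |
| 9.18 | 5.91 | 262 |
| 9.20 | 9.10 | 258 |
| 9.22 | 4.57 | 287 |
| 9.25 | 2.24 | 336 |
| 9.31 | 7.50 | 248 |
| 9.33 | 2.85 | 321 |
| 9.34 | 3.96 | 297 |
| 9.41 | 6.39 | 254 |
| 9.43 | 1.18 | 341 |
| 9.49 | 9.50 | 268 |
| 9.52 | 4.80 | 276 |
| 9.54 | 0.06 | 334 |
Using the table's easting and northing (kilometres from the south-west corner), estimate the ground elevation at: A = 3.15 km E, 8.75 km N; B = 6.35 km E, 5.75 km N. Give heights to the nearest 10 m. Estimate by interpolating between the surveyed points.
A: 390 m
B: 300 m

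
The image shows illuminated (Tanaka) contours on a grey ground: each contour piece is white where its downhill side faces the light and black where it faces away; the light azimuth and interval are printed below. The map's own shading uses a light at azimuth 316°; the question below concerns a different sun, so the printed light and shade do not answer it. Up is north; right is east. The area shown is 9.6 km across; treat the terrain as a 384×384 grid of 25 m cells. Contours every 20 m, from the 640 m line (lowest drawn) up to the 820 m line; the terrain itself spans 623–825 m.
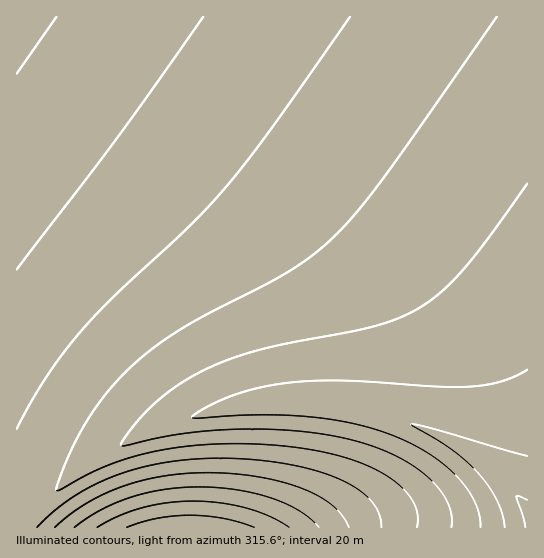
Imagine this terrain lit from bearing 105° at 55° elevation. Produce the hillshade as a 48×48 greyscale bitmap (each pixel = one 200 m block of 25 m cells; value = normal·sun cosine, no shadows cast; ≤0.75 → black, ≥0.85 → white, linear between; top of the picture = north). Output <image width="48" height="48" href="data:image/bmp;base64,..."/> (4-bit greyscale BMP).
<image width="48" height="48" href="data:image/bmp;base64,Qk32BAAAAAAAAHYAAAAoAAAAMAAAADAAAAABAAQAAAAAAIAEAAATCwAAEwsAABAAAAAAAAAAAAAAABEREQAiIiIAMzMzAERERABVVVUAZmZmAHd3dwCIiIgAmZmZAKqqqgC7u7sAzMzMAN3d3QDu7u4A////AL3////+7t3My7qqmZmIiIiIiIiIh3d3Zpvv///+7t3My7uqqZmZmZiIiIiIh3d2Zpm+///+7t3My7u6qqmZmZmZmYiIh3d2d5mb7//u7t3MzLu7qqqqqZmZmZiIiHd3mpmZrf/u7t3czLu7uqqqqqqZmZmIiHd5q5mZic7u7t3czMu7u7qqqqqpmZmIiHiau5mZiJre7t3czMy7u7u6qqqqmZmYiIq7qpmZmIib3d3dzMzLu7u7uqqqqZmYiaqqqpmZmIiIm83d3MzMu7u7u6qqqZmZqqqqqpmZmYiIiJq8zMzMzLu7u7qqqZqqqqqqqpmZmZiIiIiJq7zMzLu7u6qqqqqqqqqqqpmZmZmIiIiIiJmqqru6qqqqqqqqqqqqqpmZmZmZiIiIiImZmZmqqqqqqqqqqqqqqpmZmZmZmZmZmZmZmZmZqqqqqqqqqqqqqpmZmZmZmZmZmZmZmZmZqqqqqqqqqqqqqpmZmZmZmZmZmZmZmZmaqqqqqqqqqqqqqpmZmZmZmZmZmZmZmZmqqqqqqqqqqqqqqpmZmZmZmZmZmZmZmZqqqqqqqqqqqqqqqpmZmZmZmZmZmZmZmZqqqqqqqqqqqqqqqpmZmZmZmZmZmZmZmaqqqqqqqqqqqqqqqpmZmZmZmZmZmZmZmqqqqqqqqqqqqqqqqpmZmZmZmZmZmZmaqqqqqqqqqqqqqqqqqpmZmZmZmZmZmZmqqqqqqqqqqqqqqqqqqqqpmZmZmZmZmaqqqqqqqqqqqqqqqqqqqqqqqZmZmZmaqqqqqqqqqqqqqqqqqqqqqqqqqqqqqqqqqqqqqqqqqqqqqqqqqqqqqqqqqqqqqqqqqqqqqqqqqqqqqqqqqqqqqqqqqqqqqqqqqqqqqqqqqqqqqqqqqqqqqqqqqqqqqqqqqqqqqqqqqqqqqqqqqqqqqqqqqqqqqqqqqqqqqqqqqqqqqqqqqqqqqqqqqqqqqqqqqqqqqqqqqqqqqqqqqqqqqqqqqqqqqqqqqqqqqqqqqqqqqqqqqqqqqqqqqqqqqqqqqqqqqqqqqqqqqqqqqqqqqqqqqqqqqqqqqqqqqqqqqqqqqqqqqqqqqqqqqqqqqqqqqqqqqqqqqqqqqqqqqqqqqqqqqqqqqqqqqqqqqqqqqqqqqqqqqqqqqqqqqqqqqqqqqqqqqqqqqqqqqqqqqqqqqqqqqqqqqqqqqqqqqqqqqqqqqqqqqqqqqqqqqqqqqqqqqqqqqqqqqqqqqqqqqqqqqqqqqqqqqqqqqqqqqqqqqqqqqqqqqqqqqqqqqqqqqqqqqqqqqqqqqqqqqqqqqqqqqqqqqqqqqqqqqqqqqqqqqqqqqqqqqqqqqqqqqqqqqqqqqqqqqqqqqqqqqqqqqqqqqqqqqqqqqqqqqqqqqqqqqqqqqqqqqqqqqqqqqqqqqqqqqqqqqqqqqqqqqqqqqqqqqqqqqqqqqqqqqqqqqqqqqqqqqqqqqqqqqqqqqqqqqqqqqqqqqqqqqqqqqqqqqqqqqqqqqqqqqqqqqqqqqqqqqqqqqqqqqqqqqg=="/>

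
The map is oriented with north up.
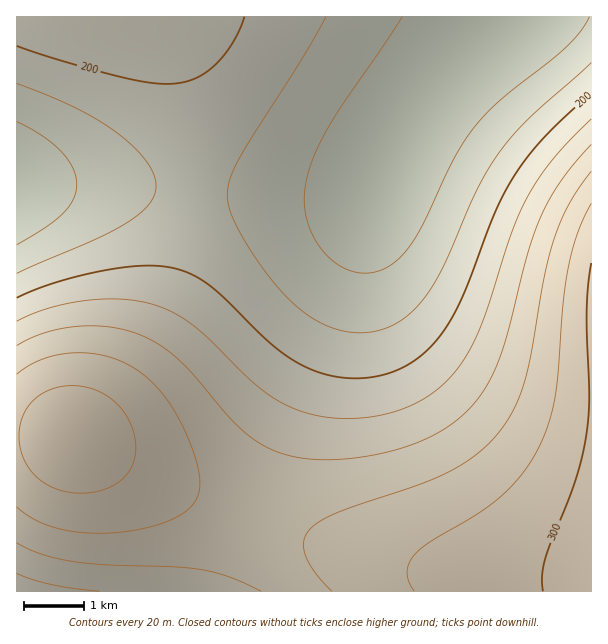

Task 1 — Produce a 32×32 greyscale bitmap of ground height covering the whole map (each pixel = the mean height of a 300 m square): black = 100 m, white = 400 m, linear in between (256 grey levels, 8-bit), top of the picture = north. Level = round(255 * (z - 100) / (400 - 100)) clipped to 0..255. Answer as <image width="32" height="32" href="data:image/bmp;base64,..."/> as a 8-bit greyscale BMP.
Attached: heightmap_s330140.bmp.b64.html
<image width="32" height="32" href="data:image/bmp;base64,Qk02CAAAAAAAADYEAAAoAAAAIAAAACAAAAABAAgAAAAAAAAEAAATCwAAEwsAAAABAAAAAAAAAAAAAAEBAQACAgIAAwMDAAQEBAAFBQUABgYGAAcHBwAICAgACQkJAAoKCgALCwsADAwMAA0NDQAODg4ADw8PABAQEAAREREAEhISABMTEwAUFBQAFRUVABYWFgAXFxcAGBgYABkZGQAaGhoAGxsbABwcHAAdHR0AHh4eAB8fHwAgICAAISEhACIiIgAjIyMAJCQkACUlJQAmJiYAJycnACgoKAApKSkAKioqACsrKwAsLCwALS0tAC4uLgAvLy8AMDAwADExMQAyMjIAMzMzADQ0NAA1NTUANjY2ADc3NwA4ODgAOTk5ADo6OgA7OzsAPDw8AD09PQA+Pj4APz8/AEBAQABBQUEAQkJCAENDQwBEREQARUVFAEZGRgBHR0cASEhIAElJSQBKSkoAS0tLAExMTABNTU0ATk5OAE9PTwBQUFAAUVFRAFJSUgBTU1MAVFRUAFVVVQBWVlYAV1dXAFhYWABZWVkAWlpaAFtbWwBcXFwAXV1dAF5eXgBfX18AYGBgAGFhYQBiYmIAY2NjAGRkZABlZWUAZmZmAGdnZwBoaGgAaWlpAGpqagBra2sAbGxsAG1tbQBubm4Ab29vAHBwcABxcXEAcnJyAHNzcwB0dHQAdXV1AHZ2dgB3d3cAeHh4AHl5eQB6enoAe3t7AHx8fAB9fX0Afn5+AH9/fwCAgIAAgYGBAIKCggCDg4MAhISEAIWFhQCGhoYAh4eHAIiIiACJiYkAioqKAIuLiwCMjIwAjY2NAI6OjgCPj48AkJCQAJGRkQCSkpIAk5OTAJSUlACVlZUAlpaWAJeXlwCYmJgAmZmZAJqamgCbm5sAnJycAJ2dnQCenp4An5+fAKCgoAChoaEAoqKiAKOjowCkpKQApaWlAKampgCnp6cAqKioAKmpqQCqqqoAq6urAKysrACtra0Arq6uAK+vrwCwsLAAsbGxALKysgCzs7MAtLS0ALW1tQC2trYAt7e3ALi4uAC5ubkAurq6ALu7uwC8vLwAvb29AL6+vgC/v78AwMDAAMHBwQDCwsIAw8PDAMTExADFxcUAxsbGAMfHxwDIyMgAycnJAMrKygDLy8sAzMzMAM3NzQDOzs4Az8/PANDQ0ADR0dEA0tLSANPT0wDU1NQA1dXVANbW1gDX19cA2NjYANnZ2QDa2toA29vbANzc3ADd3d0A3t7eAN/f3wDg4OAA4eHhAOLi4gDj4+MA5OTkAOXl5QDm5uYA5+fnAOjo6ADp6ekA6urqAOvr6wDs7OwA7e3tAO7u7gDv7+8A8PDwAPHx8QDy8vIA8/PzAPT09AD19fUA9vb2APf39wD4+PgA+fn5APr6+gD7+/sA/Pz8AP39/QD+/v4A////AGJmaGprbG1ubnBxdHZ6fYGFio6RlZibnZ+ho6Woq6+zbXFzdXZ3d3h4eHl7fX+ChYiMj5KWmJudnqCipaerr7N3e36AgYGBgH9/f4CBgoSHiYyPkpSXmZudn6GjpqqusoGFiIqKiomHhoSDg4OEhYaIio2PkZOVl5qcnqGkqKyxiY6RkpKRj42KiIaEhIOEhIaHiYuNj5GTlZibnqKmqrCQlZiZmJeUkY2Kh4WDgoGBgYKEhYeJi46Qk5ean6Oorpabnp6dm5iUj4uHg4F/fXx8fX1/gIKFh4uOkpaboKasmp+hoqCdmZWPioWBfnt5d3Z2dnd5e36BhIiNkpidpKqboKOjoZ6ZlI6Ig356dnNxcG9vcHFzdnp+g4iOlJuiqZqgoqKgnZiSjIV/enVxbWppZ2doaWtvc3d9g4qRmKCol5yen52ZlI6IgXt1cGtnZGFgX2BhZGdscXd+ho2WnqeQlpiYl5OPiYN8dnBqZWFdW1lYWFlcYGVrcnqCi5Sdp4eNj5CPjIiDfXdwamVgW1dUUlFRUlVZX2Vtdn+Ikp2nfIKFhoWDf3t2cGtlX1pVUU5LSkpLTlNZYGhyfIaRnKdwdXl6enl2c29qZV9aVFBLSEVEREVITVNbZG55hJCcqGNobG5vbm1qZ2NfWlVPS0ZCQD4+P0JHTlZganaCjpunVltfYmNkY2JgXVlUUEtGQj47OTk6PUJJUlxnc3+MmqdJTlJWWFpaWllWVFBLR0I+Ojc1NDU4PUVNWGNwfYqYpT1DR0tOUFJSUlFPTEhDPzo2MzEwMTQ5QElUX2x5h5WjNDk9QUVIS0xNTUtIRUE8ODQwLi0uMTY9RVBbaHWDkZ8sMTY6PkJFR0lJSEZDPzo2Mi4sKysuMjlBS1djcH6MmicsMTU6PkJERkdHRUI+OjUxLSspKSswNj5HUl1qd4WTJiovNDg9QENFR0ZFQj46NjEtKikoKi0zOkJMV2NwfYsnKzA1OT1BREZHR0ZDPzs3Mi4rKSgpLDA2PkZQW2d0gSsvMzg8QENGSElJR0RBPTg0MCwqKCgqLjM5QUlTXml2MDQ4PEBER0lLTEtJR0M/OjYyLispKSksMDU7QktUX2o3Oz5CRUlLTU5PTkxJRkE9ODQwLSopKSotMTU7Q0tUXj9CRklMTlBRUlJRT0xIREA7NzMvLCopKSstMDU7QkpTR0pNUFJUVVZWVVRST0tHQz46NTIuLCopKSosLzQ5QElQUlVXWFpaWlpZV1RRTkpFQT04NDEtKykoKCkrLjI4P1daXF1eX19eXVtZV1NQTEhEPzs3My8sKigmJicpLTE4XmBiY2NjYmFgXltYVVJOSkZCPjo2Mi4rKCYlJSYpLTI="/>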